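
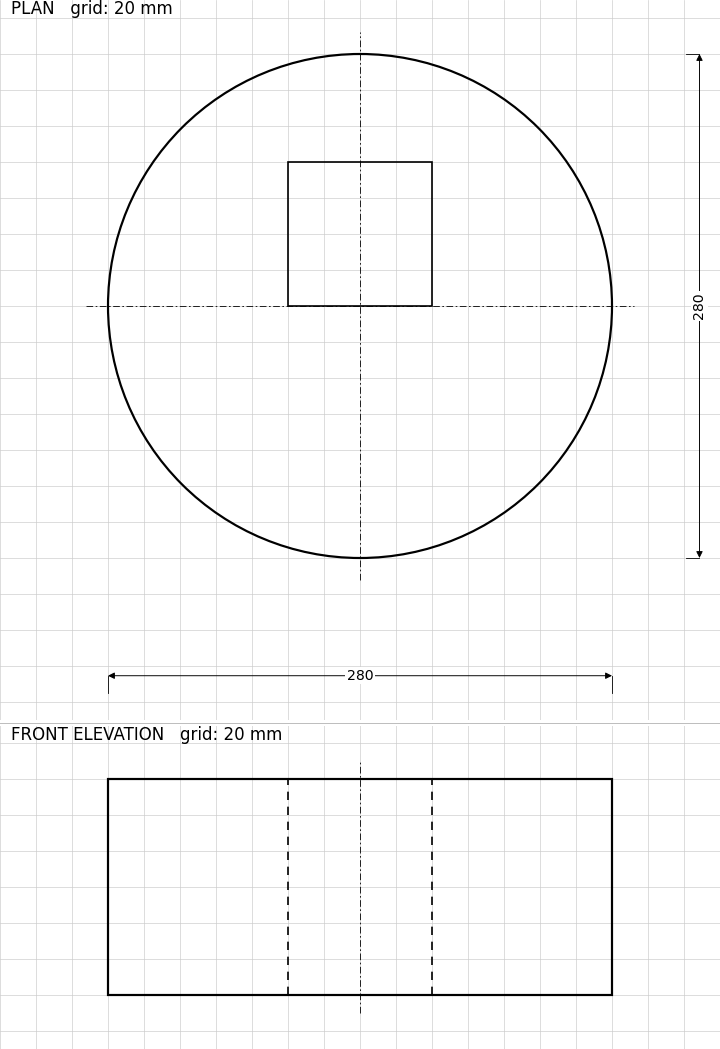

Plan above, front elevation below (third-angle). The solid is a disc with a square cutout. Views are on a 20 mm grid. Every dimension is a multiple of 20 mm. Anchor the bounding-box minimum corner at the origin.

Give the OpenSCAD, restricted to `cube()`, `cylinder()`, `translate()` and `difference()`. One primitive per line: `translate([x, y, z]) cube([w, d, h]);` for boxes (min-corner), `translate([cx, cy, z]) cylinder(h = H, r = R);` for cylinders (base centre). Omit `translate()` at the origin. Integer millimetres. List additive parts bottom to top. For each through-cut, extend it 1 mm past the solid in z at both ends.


difference() {
  translate([140, 140, 0]) cylinder(h = 120, r = 140);
  translate([100, 140, -1]) cube([80, 80, 122]);
}


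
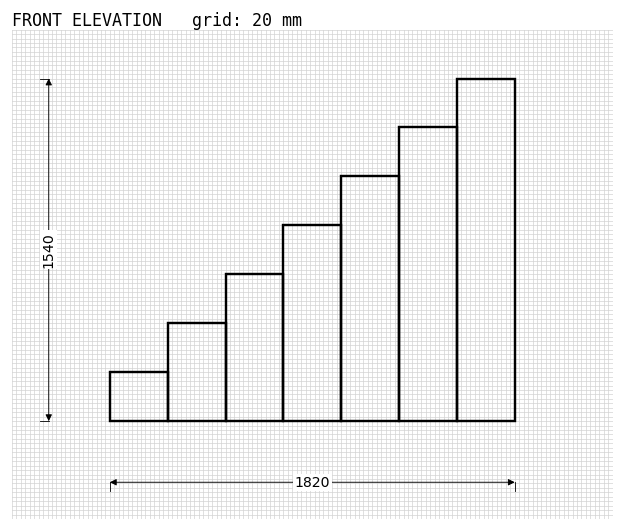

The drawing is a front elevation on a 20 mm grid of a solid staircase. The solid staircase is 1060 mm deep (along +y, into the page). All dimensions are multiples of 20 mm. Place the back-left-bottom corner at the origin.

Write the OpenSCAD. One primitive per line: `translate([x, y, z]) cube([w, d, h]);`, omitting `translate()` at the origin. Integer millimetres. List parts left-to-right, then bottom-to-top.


cube([260, 1060, 220]);
translate([260, 0, 0]) cube([260, 1060, 440]);
translate([520, 0, 0]) cube([260, 1060, 660]);
translate([780, 0, 0]) cube([260, 1060, 880]);
translate([1040, 0, 0]) cube([260, 1060, 1100]);
translate([1300, 0, 0]) cube([260, 1060, 1320]);
translate([1560, 0, 0]) cube([260, 1060, 1540]);


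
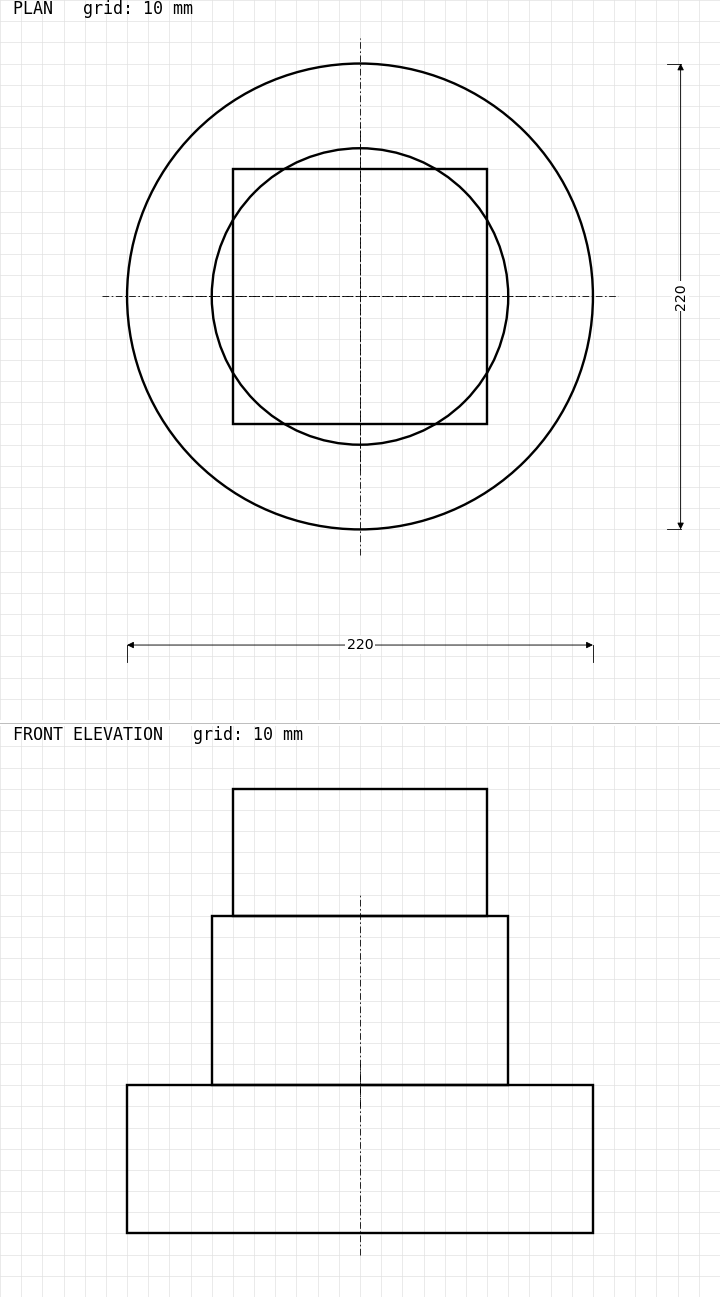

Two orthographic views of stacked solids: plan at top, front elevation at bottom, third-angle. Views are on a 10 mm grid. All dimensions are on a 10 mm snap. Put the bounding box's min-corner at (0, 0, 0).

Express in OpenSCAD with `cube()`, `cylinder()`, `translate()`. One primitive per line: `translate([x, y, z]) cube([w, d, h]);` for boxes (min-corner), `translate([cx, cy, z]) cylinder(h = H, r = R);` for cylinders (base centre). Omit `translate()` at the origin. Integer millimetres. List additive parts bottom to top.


translate([110, 110, 0]) cylinder(h = 70, r = 110);
translate([110, 110, 70]) cylinder(h = 80, r = 70);
translate([50, 50, 150]) cube([120, 120, 60]);


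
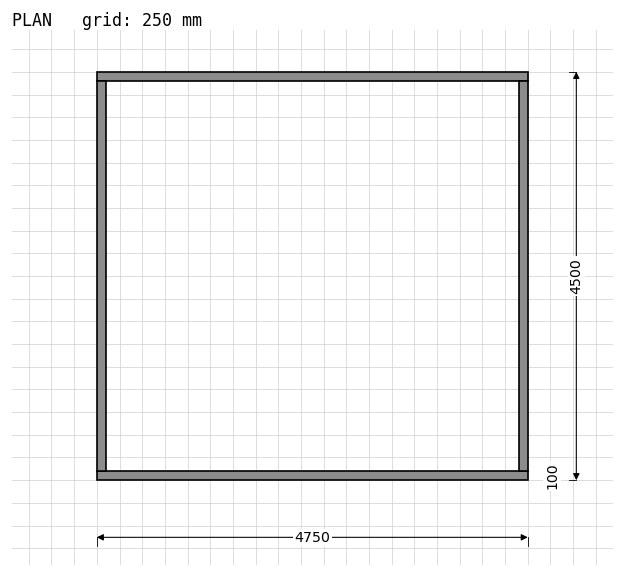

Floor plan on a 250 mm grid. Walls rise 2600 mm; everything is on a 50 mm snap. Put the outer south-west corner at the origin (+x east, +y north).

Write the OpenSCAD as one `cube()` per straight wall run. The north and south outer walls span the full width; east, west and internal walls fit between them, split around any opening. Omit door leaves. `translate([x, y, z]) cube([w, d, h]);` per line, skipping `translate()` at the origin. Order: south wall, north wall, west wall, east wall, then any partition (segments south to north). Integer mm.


cube([4750, 100, 2600]);
translate([0, 4400, 0]) cube([4750, 100, 2600]);
translate([0, 100, 0]) cube([100, 4300, 2600]);
translate([4650, 100, 0]) cube([100, 4300, 2600]);


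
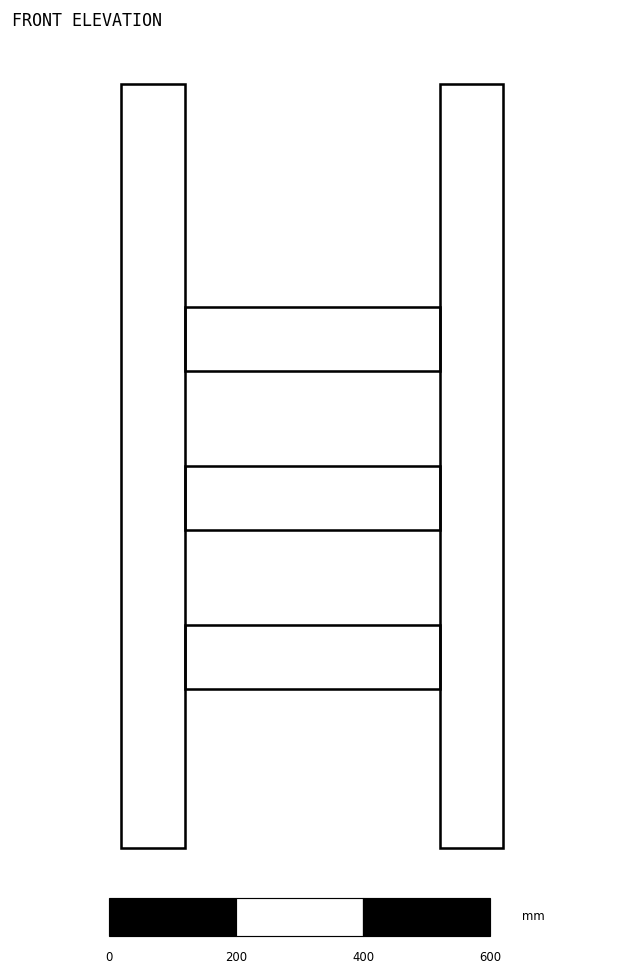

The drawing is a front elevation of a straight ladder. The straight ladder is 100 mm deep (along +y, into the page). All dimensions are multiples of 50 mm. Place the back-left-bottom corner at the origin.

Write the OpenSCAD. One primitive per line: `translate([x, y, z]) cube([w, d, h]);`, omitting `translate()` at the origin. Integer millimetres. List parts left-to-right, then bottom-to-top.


cube([100, 100, 1200]);
translate([100, 0, 250]) cube([400, 100, 100]);
translate([100, 0, 500]) cube([400, 100, 100]);
translate([100, 0, 750]) cube([400, 100, 100]);
translate([500, 0, 0]) cube([100, 100, 1200]);


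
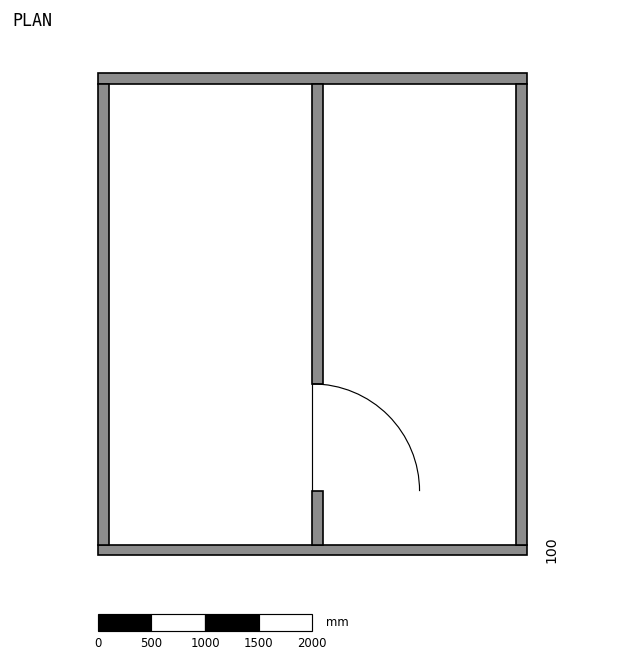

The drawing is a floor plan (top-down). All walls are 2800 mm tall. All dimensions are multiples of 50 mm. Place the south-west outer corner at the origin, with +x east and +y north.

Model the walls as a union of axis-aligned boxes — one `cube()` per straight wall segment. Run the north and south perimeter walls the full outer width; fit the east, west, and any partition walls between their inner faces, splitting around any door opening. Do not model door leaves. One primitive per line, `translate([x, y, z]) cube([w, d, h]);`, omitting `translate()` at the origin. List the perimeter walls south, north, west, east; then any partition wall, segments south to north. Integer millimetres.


cube([4000, 100, 2800]);
translate([0, 4400, 0]) cube([4000, 100, 2800]);
translate([0, 100, 0]) cube([100, 4300, 2800]);
translate([3900, 100, 0]) cube([100, 4300, 2800]);
translate([2000, 100, 0]) cube([100, 500, 2800]);
translate([2000, 1600, 0]) cube([100, 2800, 2800]);


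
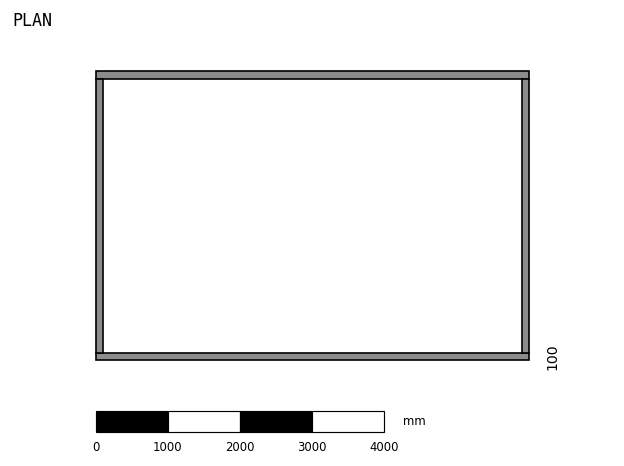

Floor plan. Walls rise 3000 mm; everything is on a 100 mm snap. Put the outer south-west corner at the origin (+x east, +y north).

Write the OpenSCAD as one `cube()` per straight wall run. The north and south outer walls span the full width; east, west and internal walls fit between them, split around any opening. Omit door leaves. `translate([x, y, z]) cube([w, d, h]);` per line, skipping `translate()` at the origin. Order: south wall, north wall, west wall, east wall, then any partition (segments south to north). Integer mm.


cube([6000, 100, 3000]);
translate([0, 3900, 0]) cube([6000, 100, 3000]);
translate([0, 100, 0]) cube([100, 3800, 3000]);
translate([5900, 100, 0]) cube([100, 3800, 3000]);


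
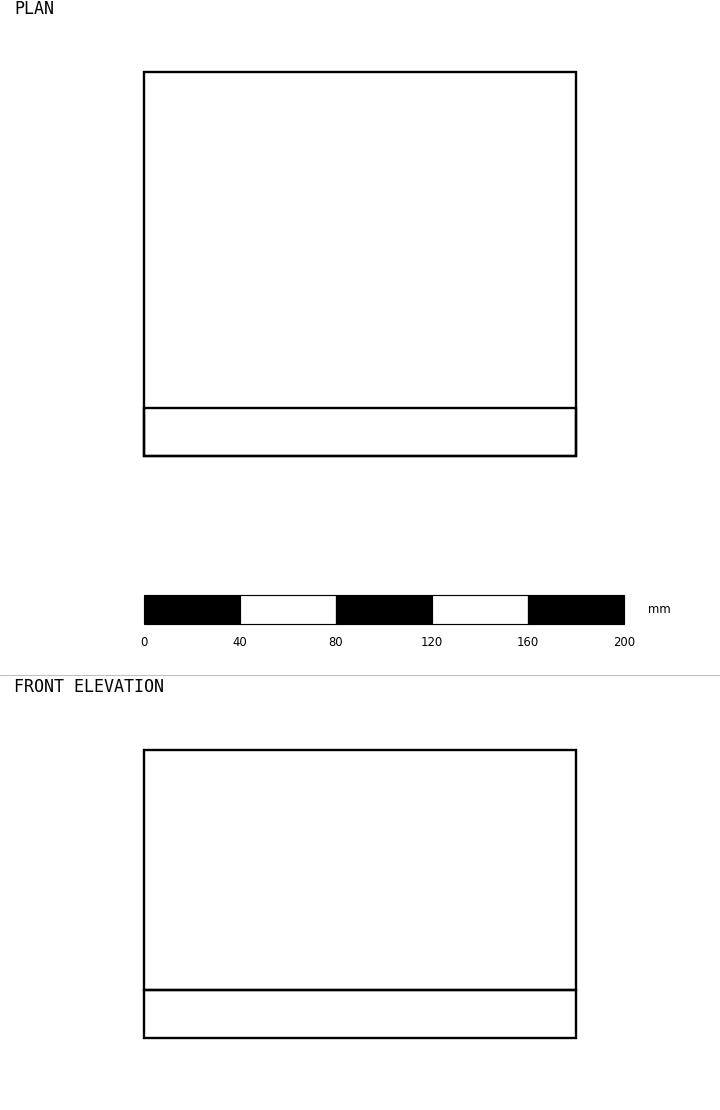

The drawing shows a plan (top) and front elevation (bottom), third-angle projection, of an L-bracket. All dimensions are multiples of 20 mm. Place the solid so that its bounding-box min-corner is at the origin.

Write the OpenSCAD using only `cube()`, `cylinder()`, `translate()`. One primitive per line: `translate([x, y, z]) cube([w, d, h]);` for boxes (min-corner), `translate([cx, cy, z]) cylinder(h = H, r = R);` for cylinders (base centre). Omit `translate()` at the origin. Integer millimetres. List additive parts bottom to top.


cube([180, 160, 20]);
translate([0, 0, 20]) cube([180, 20, 100]);


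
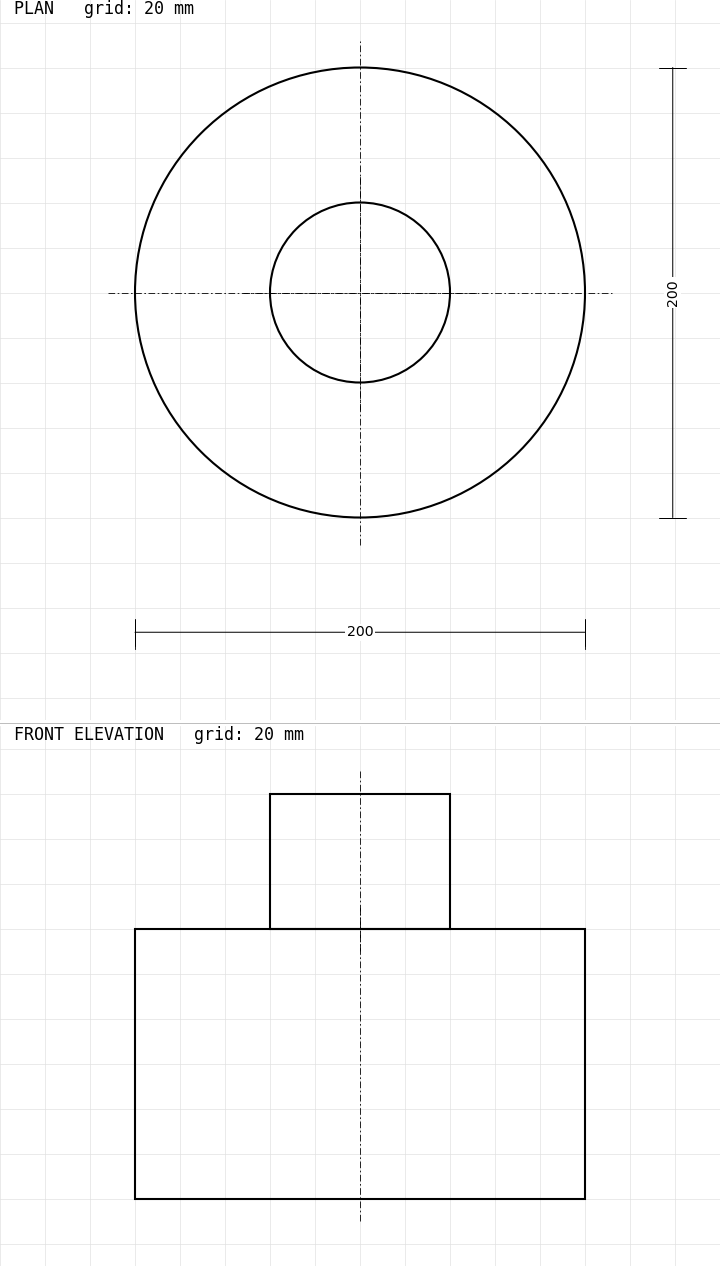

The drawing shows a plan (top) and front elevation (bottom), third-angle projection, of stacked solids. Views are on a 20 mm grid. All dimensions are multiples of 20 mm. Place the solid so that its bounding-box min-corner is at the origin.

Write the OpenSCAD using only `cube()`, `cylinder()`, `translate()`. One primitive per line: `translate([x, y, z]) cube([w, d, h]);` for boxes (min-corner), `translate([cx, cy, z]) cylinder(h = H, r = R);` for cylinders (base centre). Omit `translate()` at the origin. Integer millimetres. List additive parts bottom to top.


translate([100, 100, 0]) cylinder(h = 120, r = 100);
translate([100, 100, 120]) cylinder(h = 60, r = 40);


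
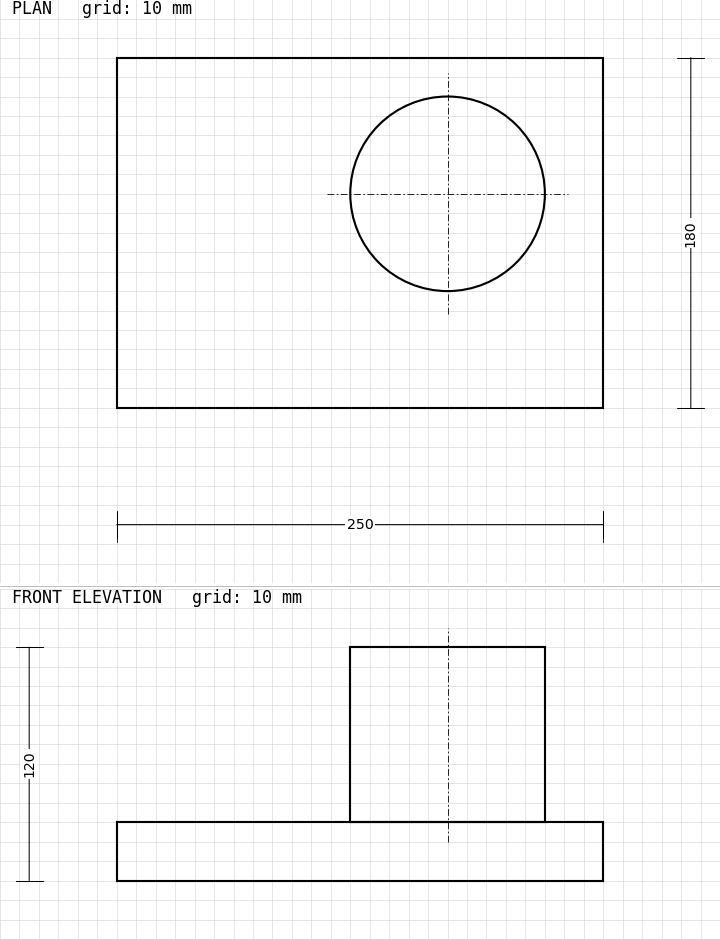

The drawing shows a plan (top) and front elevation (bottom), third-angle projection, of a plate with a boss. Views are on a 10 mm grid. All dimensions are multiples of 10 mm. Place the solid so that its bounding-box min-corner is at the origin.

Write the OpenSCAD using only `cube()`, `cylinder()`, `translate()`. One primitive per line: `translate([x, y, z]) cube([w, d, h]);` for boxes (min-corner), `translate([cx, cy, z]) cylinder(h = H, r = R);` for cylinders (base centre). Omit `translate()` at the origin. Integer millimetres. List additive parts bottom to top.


cube([250, 180, 30]);
translate([170, 110, 30]) cylinder(h = 90, r = 50);


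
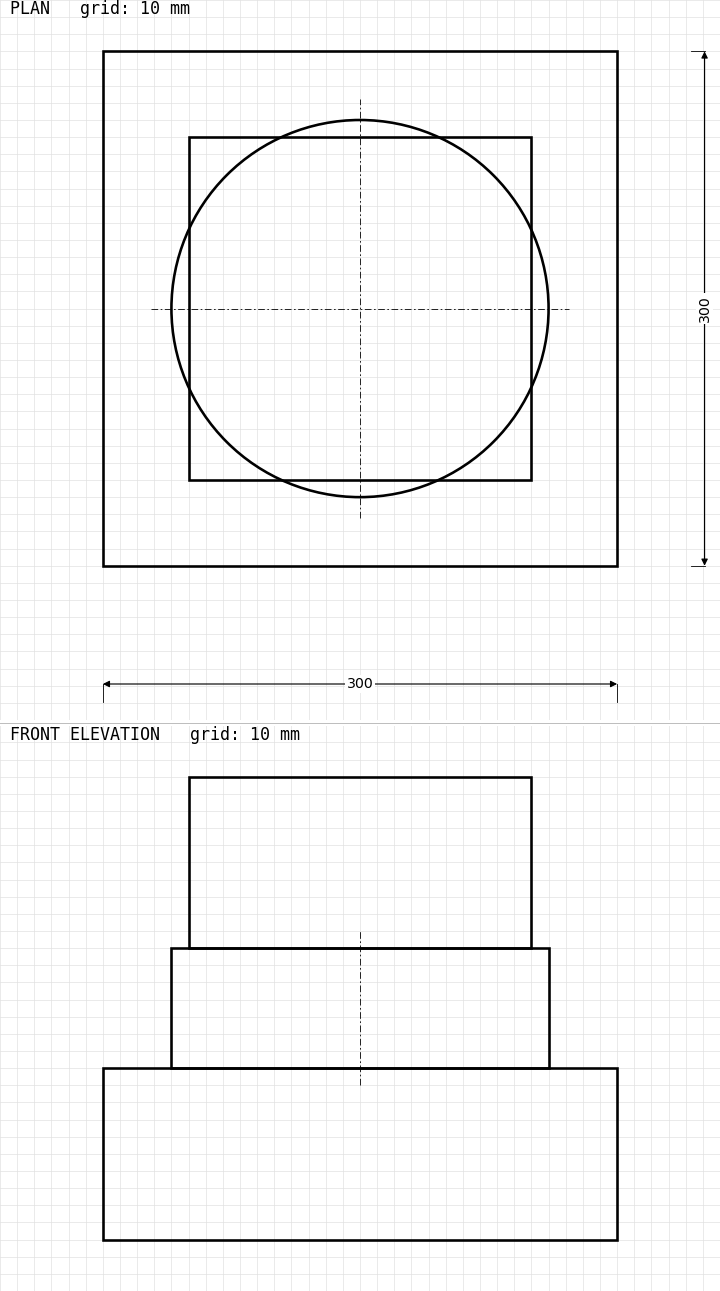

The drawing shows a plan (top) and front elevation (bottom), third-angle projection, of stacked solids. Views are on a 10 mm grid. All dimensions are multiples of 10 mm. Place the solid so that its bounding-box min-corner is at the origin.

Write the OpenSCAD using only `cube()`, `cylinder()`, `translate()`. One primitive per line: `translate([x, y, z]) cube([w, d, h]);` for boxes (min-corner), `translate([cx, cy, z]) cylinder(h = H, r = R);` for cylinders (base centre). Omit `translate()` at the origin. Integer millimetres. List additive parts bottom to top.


cube([300, 300, 100]);
translate([150, 150, 100]) cylinder(h = 70, r = 110);
translate([50, 50, 170]) cube([200, 200, 100]);


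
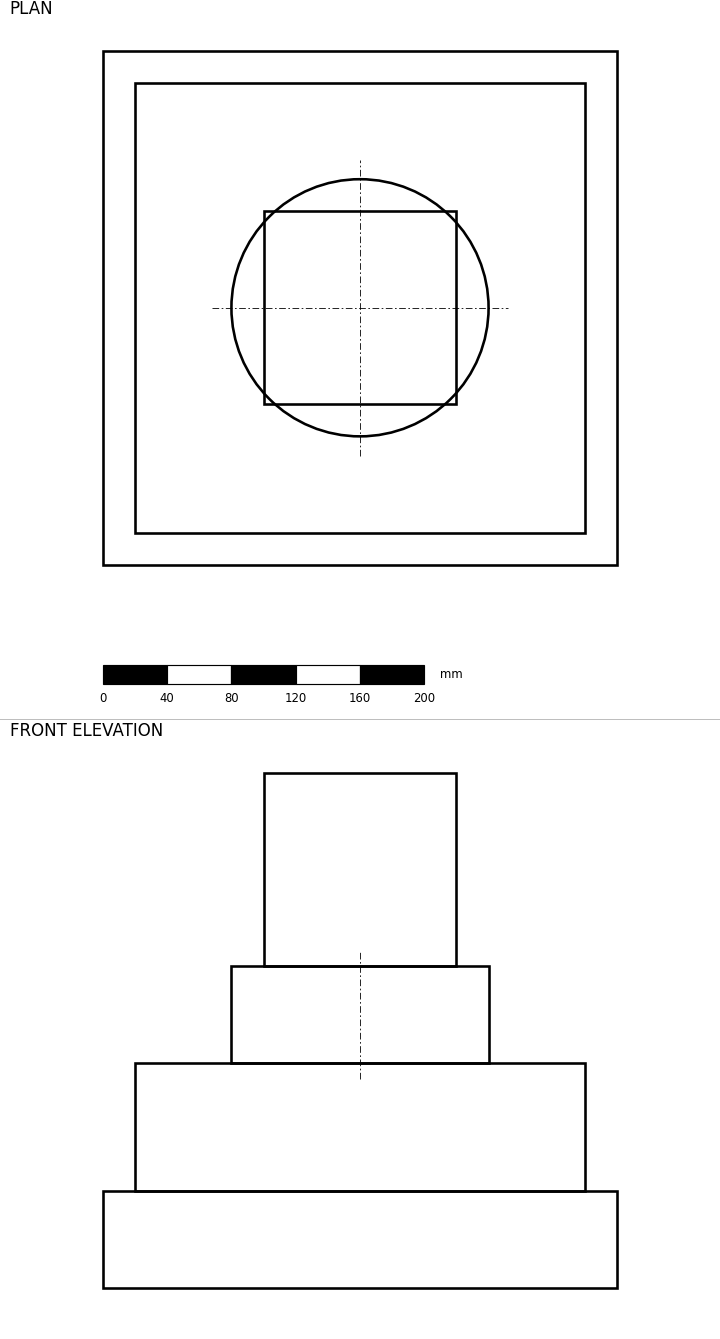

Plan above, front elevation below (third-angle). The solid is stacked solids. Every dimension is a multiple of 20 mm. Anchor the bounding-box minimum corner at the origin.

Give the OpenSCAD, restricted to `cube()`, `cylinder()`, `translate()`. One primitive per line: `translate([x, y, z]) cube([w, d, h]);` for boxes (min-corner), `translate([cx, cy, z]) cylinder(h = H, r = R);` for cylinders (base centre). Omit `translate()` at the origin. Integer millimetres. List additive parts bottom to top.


cube([320, 320, 60]);
translate([20, 20, 60]) cube([280, 280, 80]);
translate([160, 160, 140]) cylinder(h = 60, r = 80);
translate([100, 100, 200]) cube([120, 120, 120]);


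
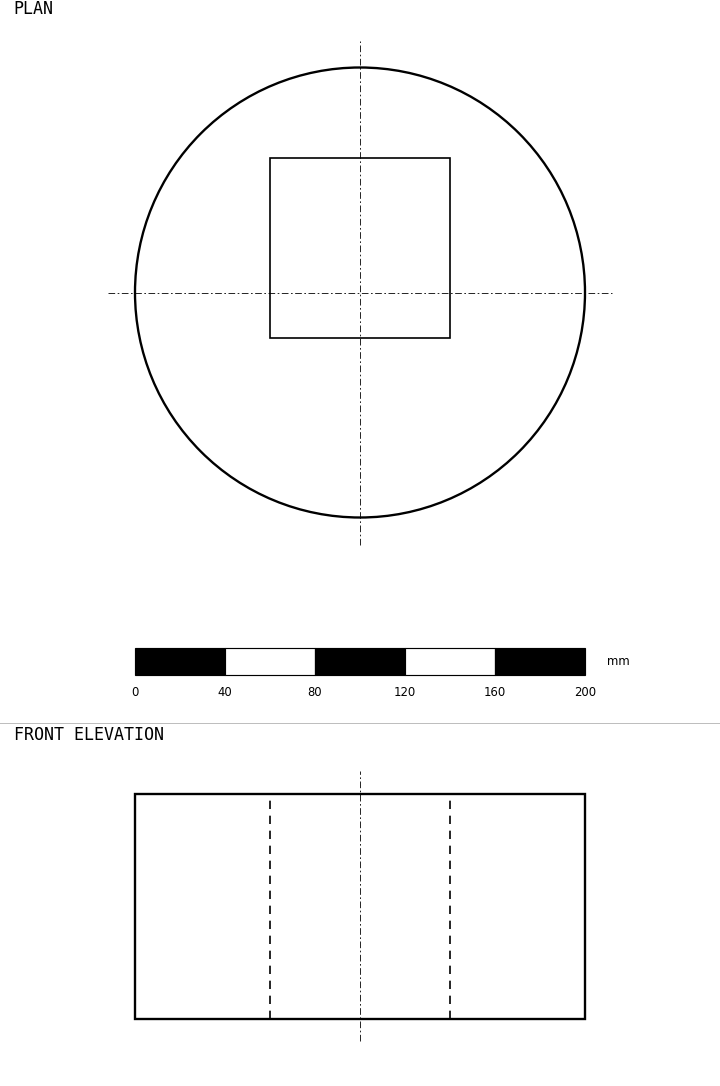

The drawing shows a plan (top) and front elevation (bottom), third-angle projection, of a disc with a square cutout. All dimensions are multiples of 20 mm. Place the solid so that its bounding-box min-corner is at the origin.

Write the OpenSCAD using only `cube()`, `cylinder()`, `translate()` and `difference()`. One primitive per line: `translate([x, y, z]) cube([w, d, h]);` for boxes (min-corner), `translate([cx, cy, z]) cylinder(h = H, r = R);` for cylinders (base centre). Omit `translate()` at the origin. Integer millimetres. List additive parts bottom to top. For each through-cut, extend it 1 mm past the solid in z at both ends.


difference() {
  translate([100, 100, 0]) cylinder(h = 100, r = 100);
  translate([60, 80, -1]) cube([80, 80, 102]);
}


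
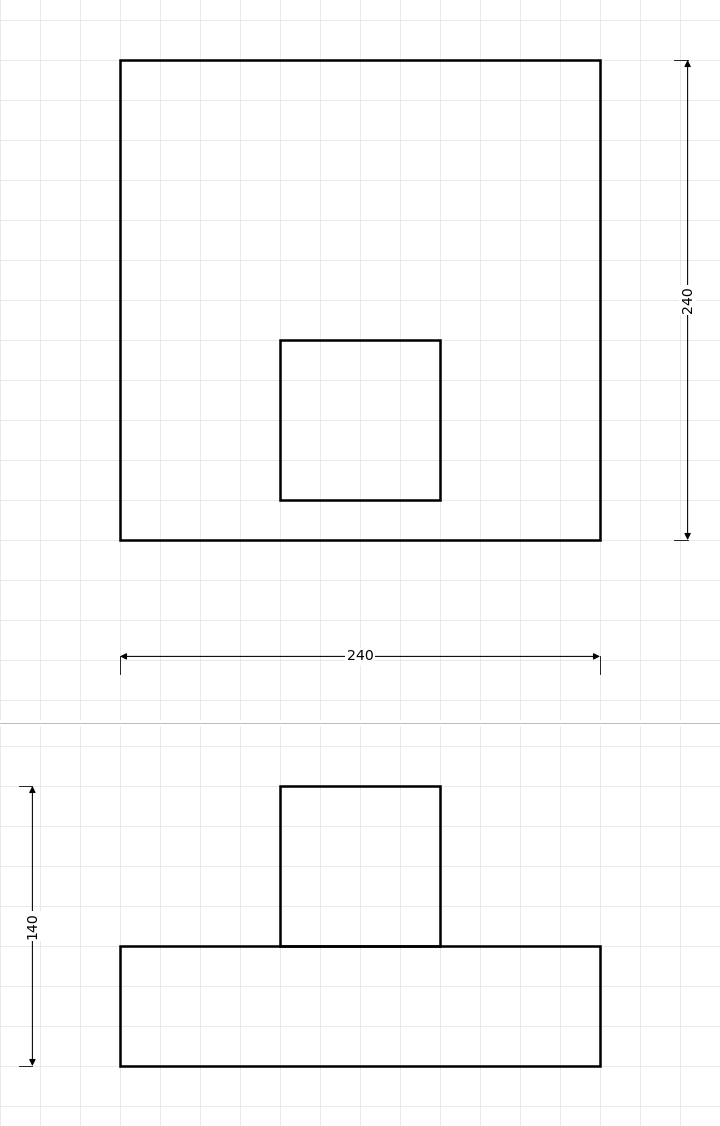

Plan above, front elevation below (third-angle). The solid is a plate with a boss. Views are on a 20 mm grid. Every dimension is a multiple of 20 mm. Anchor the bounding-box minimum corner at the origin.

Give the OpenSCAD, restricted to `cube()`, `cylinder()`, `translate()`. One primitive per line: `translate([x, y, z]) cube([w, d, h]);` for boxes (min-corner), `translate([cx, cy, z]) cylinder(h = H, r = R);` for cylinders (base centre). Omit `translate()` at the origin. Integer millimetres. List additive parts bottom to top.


cube([240, 240, 60]);
translate([80, 20, 60]) cube([80, 80, 80]);


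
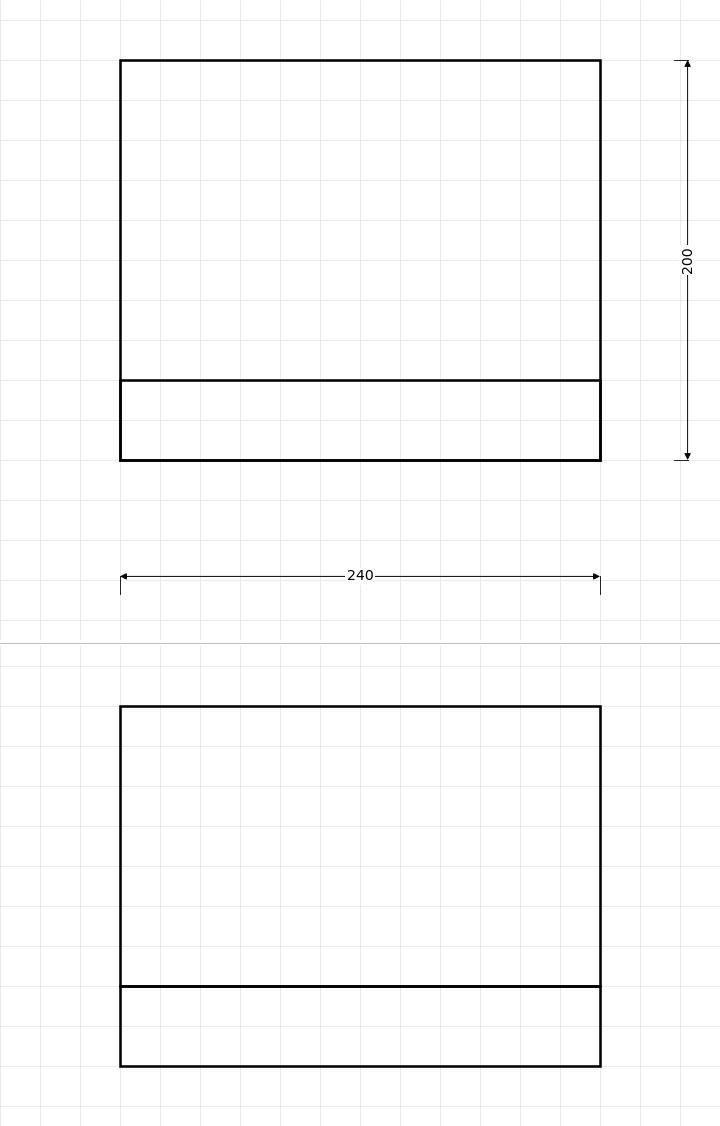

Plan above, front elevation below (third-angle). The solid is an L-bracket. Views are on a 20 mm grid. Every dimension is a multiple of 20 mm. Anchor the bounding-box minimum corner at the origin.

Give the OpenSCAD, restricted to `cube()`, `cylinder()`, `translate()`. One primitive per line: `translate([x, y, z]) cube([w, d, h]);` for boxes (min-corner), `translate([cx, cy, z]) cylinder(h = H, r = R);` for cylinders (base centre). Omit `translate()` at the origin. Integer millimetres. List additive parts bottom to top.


cube([240, 200, 40]);
translate([0, 0, 40]) cube([240, 40, 140]);


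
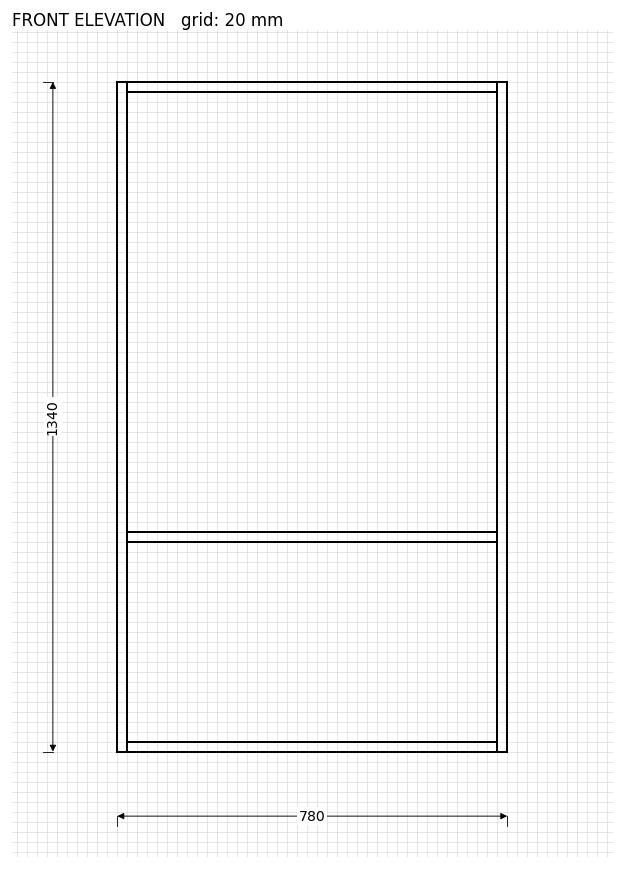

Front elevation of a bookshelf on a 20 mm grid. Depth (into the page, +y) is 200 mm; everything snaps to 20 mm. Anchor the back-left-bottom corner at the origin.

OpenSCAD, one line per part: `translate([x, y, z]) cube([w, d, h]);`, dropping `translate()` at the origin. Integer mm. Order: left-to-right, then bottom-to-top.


cube([20, 200, 1340]);
translate([20, 0, 0]) cube([740, 200, 20]);
translate([20, 0, 420]) cube([740, 200, 20]);
translate([20, 0, 1320]) cube([740, 200, 20]);
translate([760, 0, 0]) cube([20, 200, 1340]);


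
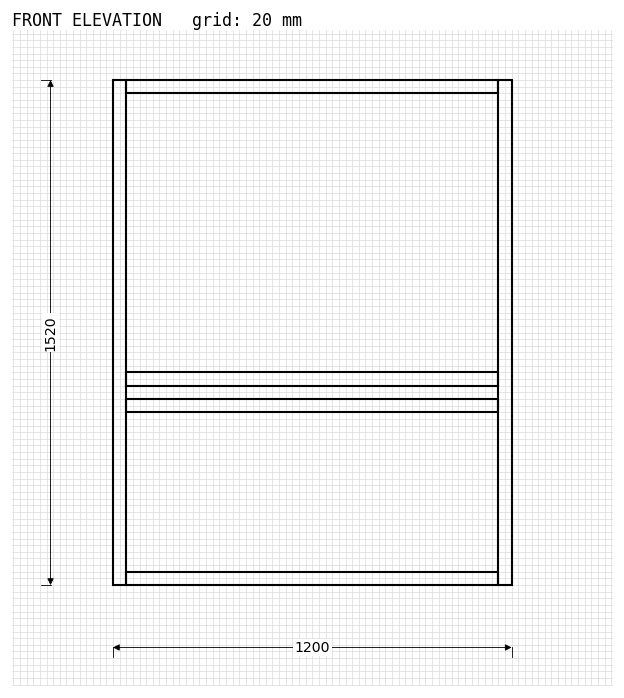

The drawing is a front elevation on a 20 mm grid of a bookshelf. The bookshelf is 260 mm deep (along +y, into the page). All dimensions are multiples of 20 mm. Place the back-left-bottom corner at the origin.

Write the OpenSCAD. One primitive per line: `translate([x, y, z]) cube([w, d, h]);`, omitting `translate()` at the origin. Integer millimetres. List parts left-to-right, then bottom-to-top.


cube([40, 260, 1520]);
translate([40, 0, 0]) cube([1120, 260, 40]);
translate([40, 0, 520]) cube([1120, 260, 40]);
translate([40, 0, 600]) cube([1120, 260, 40]);
translate([40, 0, 1480]) cube([1120, 260, 40]);
translate([1160, 0, 0]) cube([40, 260, 1520]);


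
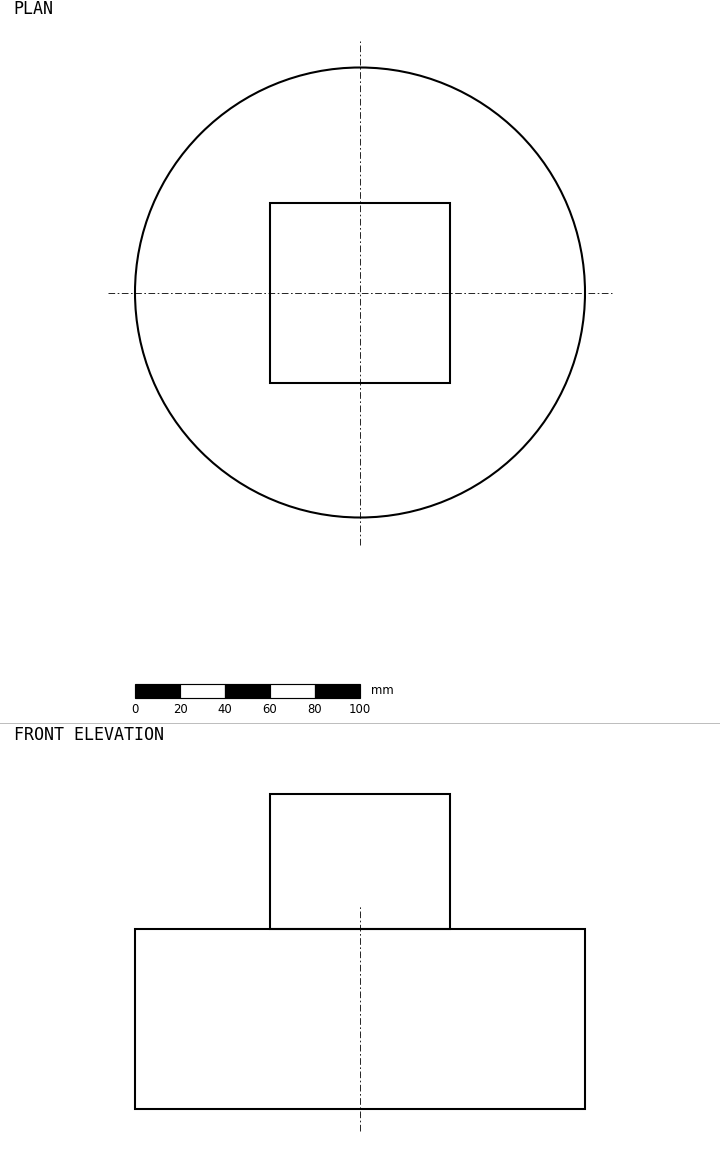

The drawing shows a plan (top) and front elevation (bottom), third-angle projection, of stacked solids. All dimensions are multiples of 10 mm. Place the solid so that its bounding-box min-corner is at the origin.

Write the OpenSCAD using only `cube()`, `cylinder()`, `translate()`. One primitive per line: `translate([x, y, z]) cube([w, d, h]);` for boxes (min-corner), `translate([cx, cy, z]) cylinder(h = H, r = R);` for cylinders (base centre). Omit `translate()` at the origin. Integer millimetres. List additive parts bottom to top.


translate([100, 100, 0]) cylinder(h = 80, r = 100);
translate([60, 60, 80]) cube([80, 80, 60]);


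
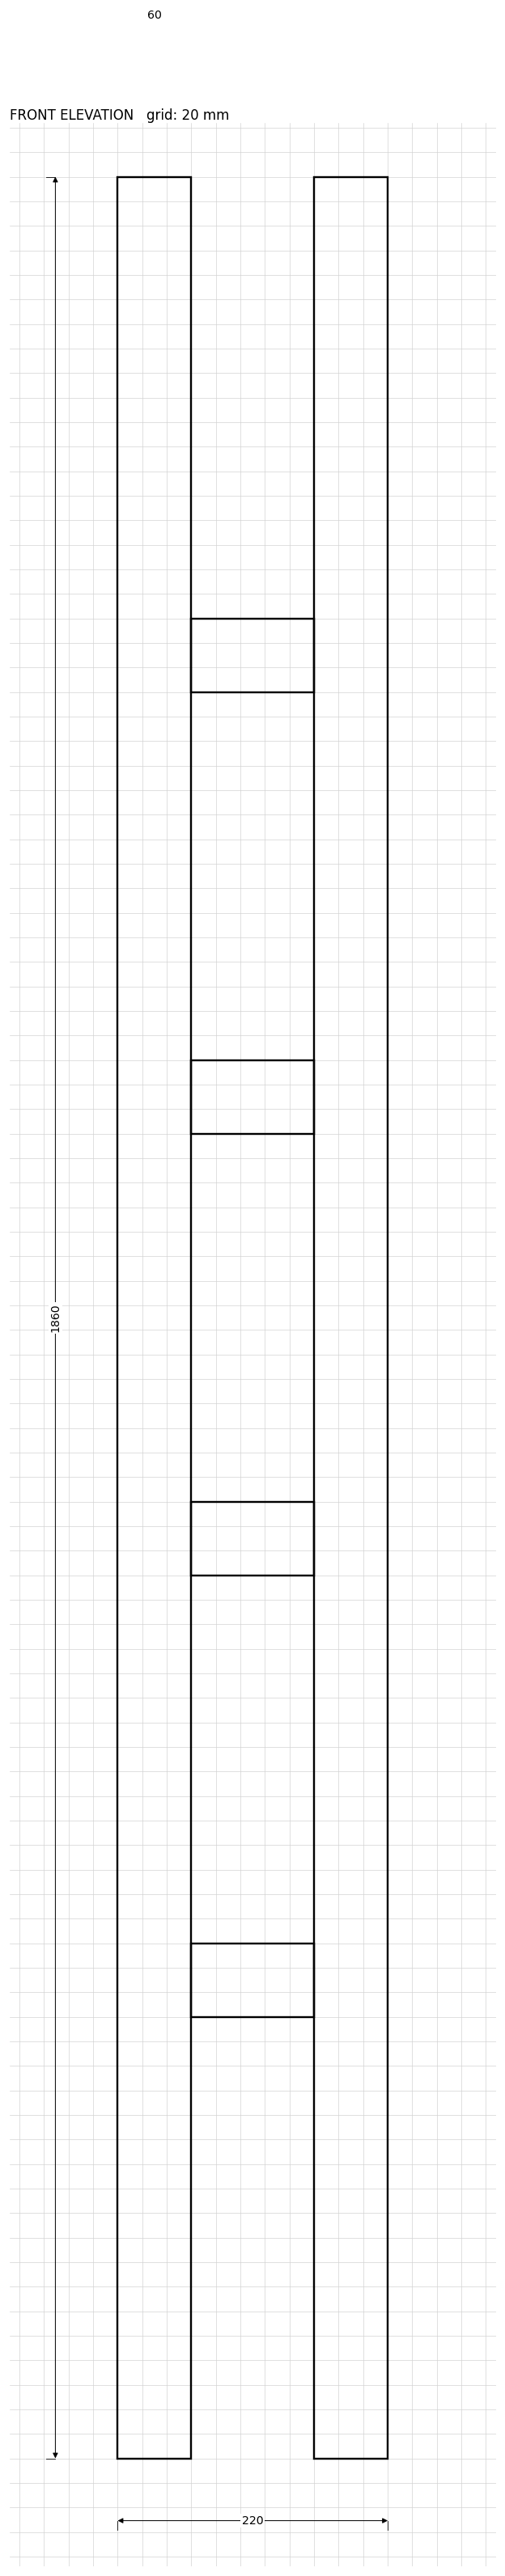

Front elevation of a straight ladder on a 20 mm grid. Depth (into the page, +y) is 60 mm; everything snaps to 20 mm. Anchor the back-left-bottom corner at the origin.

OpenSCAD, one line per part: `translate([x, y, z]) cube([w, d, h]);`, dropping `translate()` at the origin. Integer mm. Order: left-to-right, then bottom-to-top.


cube([60, 60, 1860]);
translate([60, 0, 360]) cube([100, 60, 60]);
translate([60, 0, 720]) cube([100, 60, 60]);
translate([60, 0, 1080]) cube([100, 60, 60]);
translate([60, 0, 1440]) cube([100, 60, 60]);
translate([160, 0, 0]) cube([60, 60, 1860]);


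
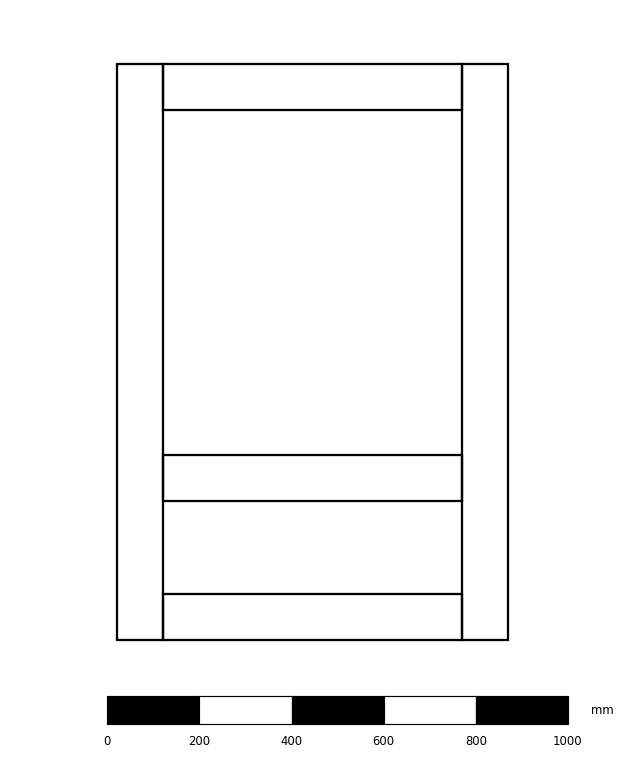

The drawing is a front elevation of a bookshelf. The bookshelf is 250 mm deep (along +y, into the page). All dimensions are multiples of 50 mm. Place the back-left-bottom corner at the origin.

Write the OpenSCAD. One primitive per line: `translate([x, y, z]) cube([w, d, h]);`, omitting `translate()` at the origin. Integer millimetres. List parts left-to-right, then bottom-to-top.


cube([100, 250, 1250]);
translate([100, 0, 0]) cube([650, 250, 100]);
translate([100, 0, 300]) cube([650, 250, 100]);
translate([100, 0, 1150]) cube([650, 250, 100]);
translate([750, 0, 0]) cube([100, 250, 1250]);


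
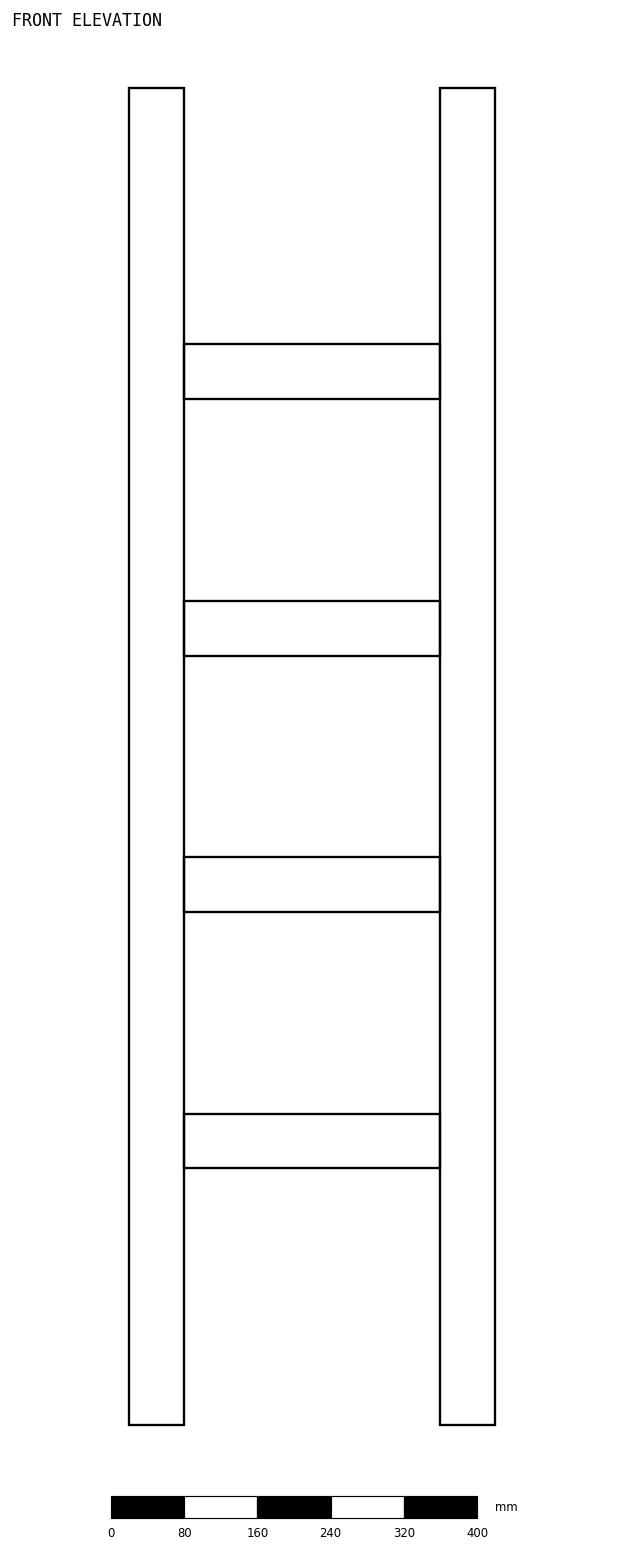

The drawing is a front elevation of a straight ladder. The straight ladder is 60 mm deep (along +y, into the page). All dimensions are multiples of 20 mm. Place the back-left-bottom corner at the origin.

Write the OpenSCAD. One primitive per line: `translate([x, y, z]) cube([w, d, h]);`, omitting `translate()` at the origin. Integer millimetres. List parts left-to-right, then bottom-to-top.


cube([60, 60, 1460]);
translate([60, 0, 280]) cube([280, 60, 60]);
translate([60, 0, 560]) cube([280, 60, 60]);
translate([60, 0, 840]) cube([280, 60, 60]);
translate([60, 0, 1120]) cube([280, 60, 60]);
translate([340, 0, 0]) cube([60, 60, 1460]);


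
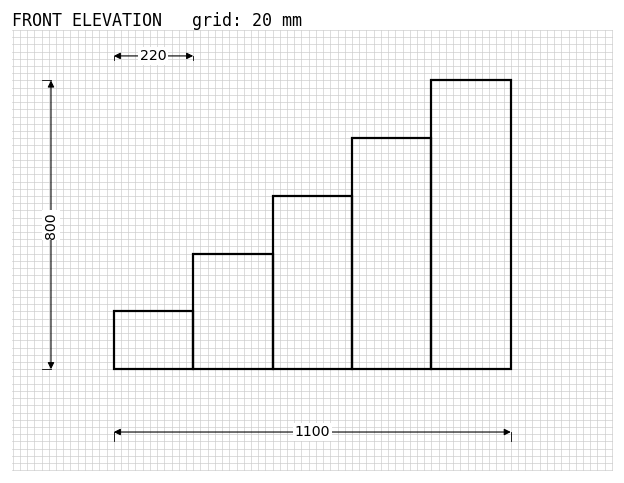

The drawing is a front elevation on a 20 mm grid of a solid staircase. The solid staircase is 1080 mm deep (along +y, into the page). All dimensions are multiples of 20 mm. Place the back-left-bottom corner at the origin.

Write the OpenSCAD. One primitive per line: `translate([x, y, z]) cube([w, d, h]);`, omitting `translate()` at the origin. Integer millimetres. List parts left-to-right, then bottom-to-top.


cube([220, 1080, 160]);
translate([220, 0, 0]) cube([220, 1080, 320]);
translate([440, 0, 0]) cube([220, 1080, 480]);
translate([660, 0, 0]) cube([220, 1080, 640]);
translate([880, 0, 0]) cube([220, 1080, 800]);


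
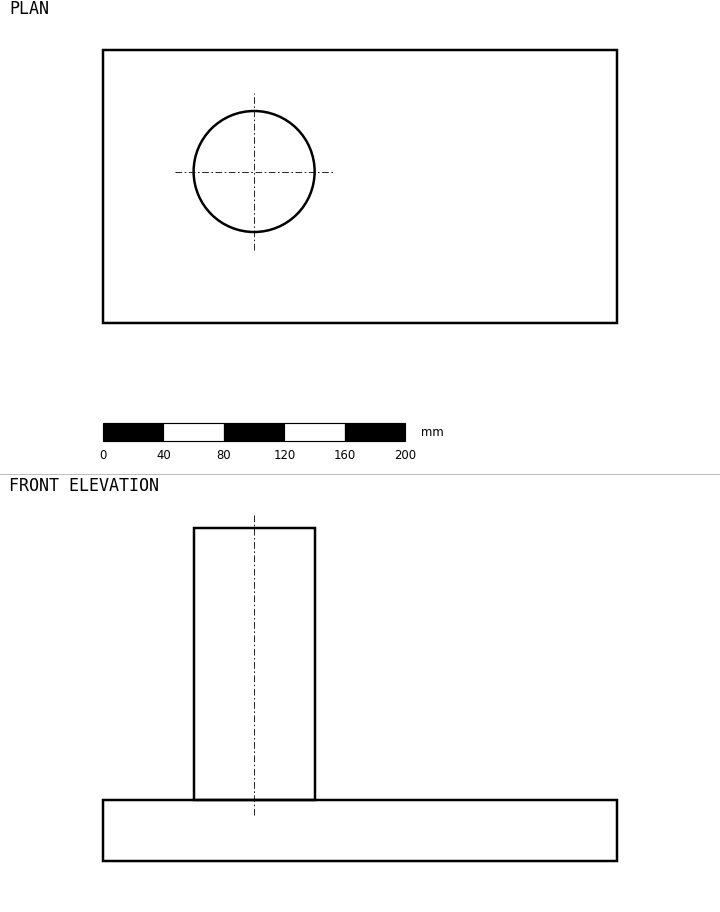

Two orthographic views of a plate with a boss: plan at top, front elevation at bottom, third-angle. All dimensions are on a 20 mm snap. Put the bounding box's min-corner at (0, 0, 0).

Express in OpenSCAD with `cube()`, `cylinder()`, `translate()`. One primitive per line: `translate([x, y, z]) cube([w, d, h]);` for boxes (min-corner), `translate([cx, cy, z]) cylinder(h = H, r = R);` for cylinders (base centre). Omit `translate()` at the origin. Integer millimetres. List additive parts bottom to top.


cube([340, 180, 40]);
translate([100, 100, 40]) cylinder(h = 180, r = 40);


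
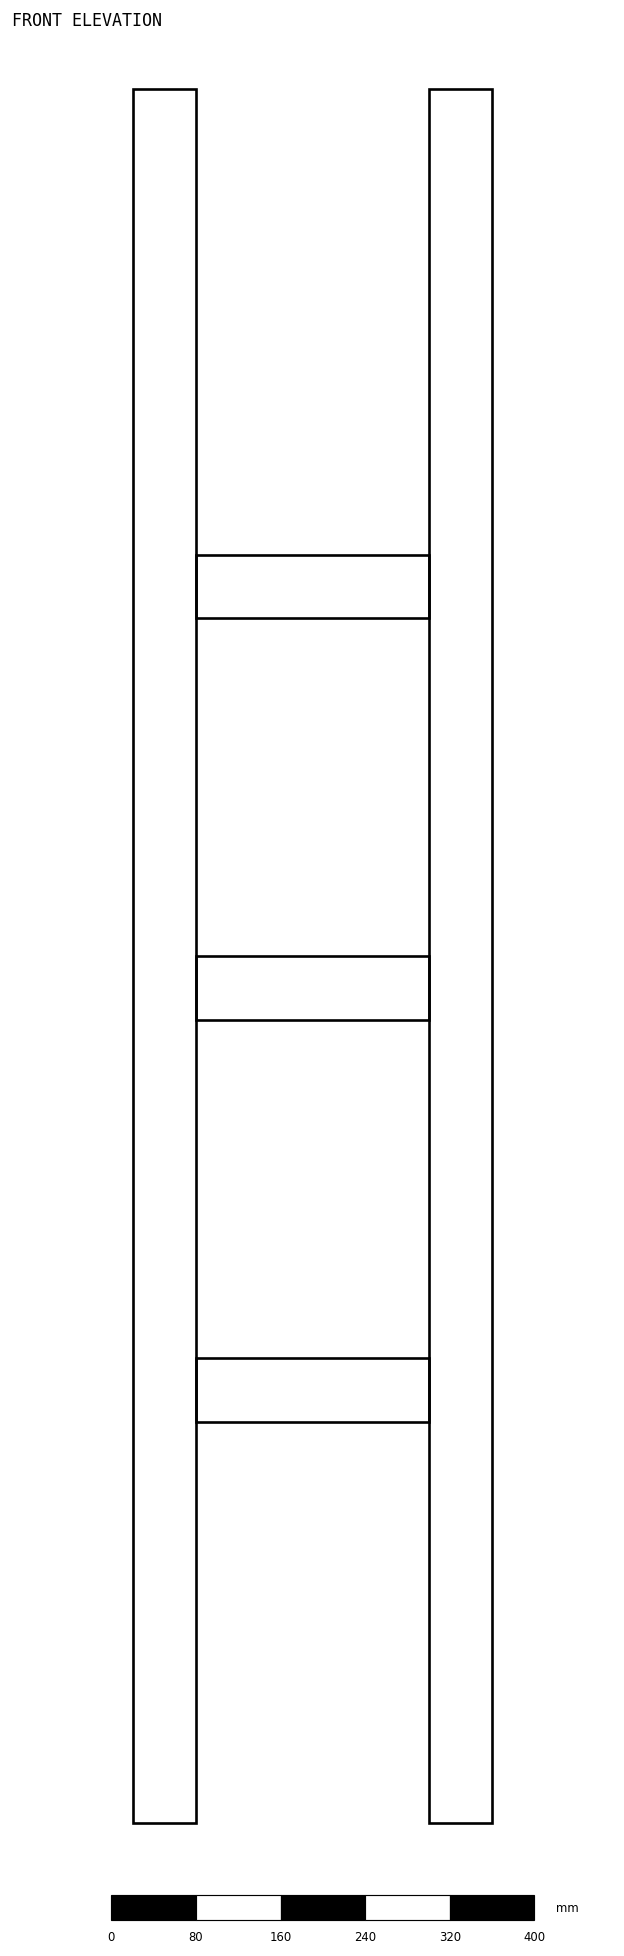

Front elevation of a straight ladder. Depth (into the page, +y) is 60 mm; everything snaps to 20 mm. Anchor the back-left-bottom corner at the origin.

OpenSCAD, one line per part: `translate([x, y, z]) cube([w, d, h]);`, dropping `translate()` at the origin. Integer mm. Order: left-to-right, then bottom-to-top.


cube([60, 60, 1640]);
translate([60, 0, 380]) cube([220, 60, 60]);
translate([60, 0, 760]) cube([220, 60, 60]);
translate([60, 0, 1140]) cube([220, 60, 60]);
translate([280, 0, 0]) cube([60, 60, 1640]);


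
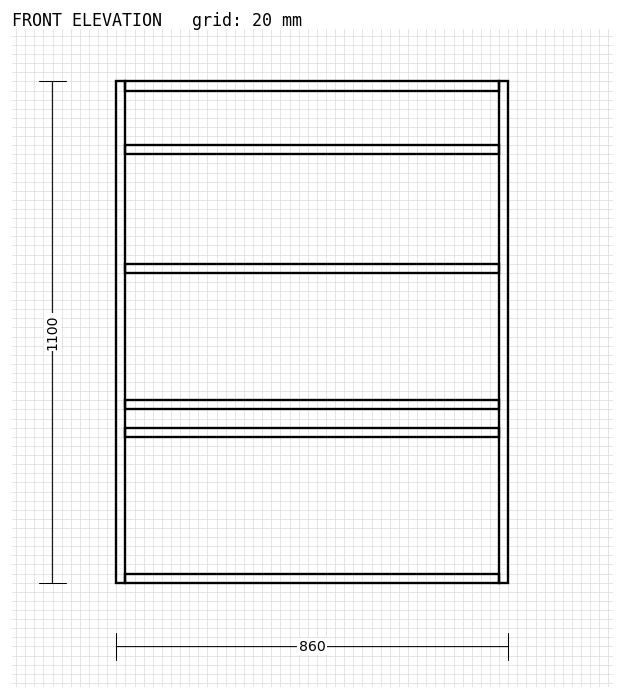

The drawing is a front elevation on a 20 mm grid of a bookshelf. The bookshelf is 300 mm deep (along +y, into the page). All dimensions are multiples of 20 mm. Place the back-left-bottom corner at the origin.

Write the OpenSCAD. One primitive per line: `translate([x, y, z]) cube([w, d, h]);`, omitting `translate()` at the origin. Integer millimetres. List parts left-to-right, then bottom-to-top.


cube([20, 300, 1100]);
translate([20, 0, 0]) cube([820, 300, 20]);
translate([20, 0, 320]) cube([820, 300, 20]);
translate([20, 0, 380]) cube([820, 300, 20]);
translate([20, 0, 680]) cube([820, 300, 20]);
translate([20, 0, 940]) cube([820, 300, 20]);
translate([20, 0, 1080]) cube([820, 300, 20]);
translate([840, 0, 0]) cube([20, 300, 1100]);


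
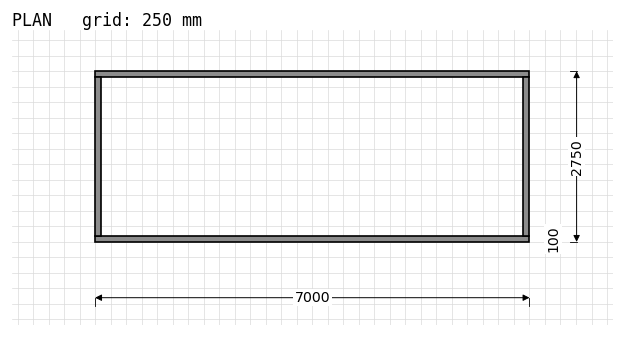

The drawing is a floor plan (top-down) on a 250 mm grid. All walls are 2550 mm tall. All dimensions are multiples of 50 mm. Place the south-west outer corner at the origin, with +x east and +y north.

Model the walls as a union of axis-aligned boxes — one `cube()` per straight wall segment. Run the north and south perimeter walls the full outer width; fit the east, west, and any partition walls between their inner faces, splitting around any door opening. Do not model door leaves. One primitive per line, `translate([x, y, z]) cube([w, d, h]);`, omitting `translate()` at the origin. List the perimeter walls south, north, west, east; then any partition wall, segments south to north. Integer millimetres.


cube([7000, 100, 2550]);
translate([0, 2650, 0]) cube([7000, 100, 2550]);
translate([0, 100, 0]) cube([100, 2550, 2550]);
translate([6900, 100, 0]) cube([100, 2550, 2550]);


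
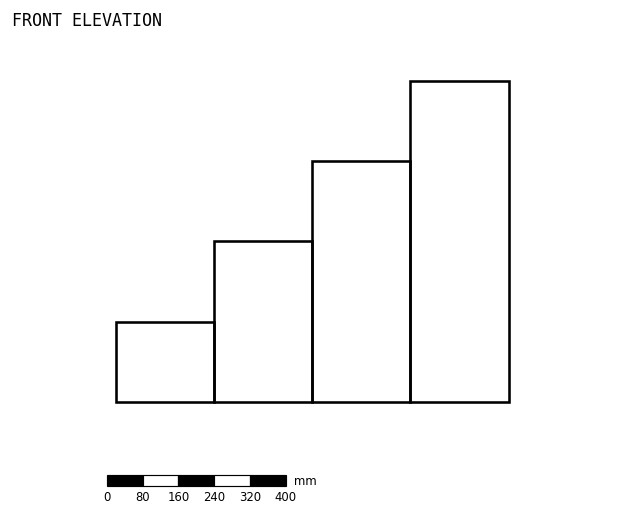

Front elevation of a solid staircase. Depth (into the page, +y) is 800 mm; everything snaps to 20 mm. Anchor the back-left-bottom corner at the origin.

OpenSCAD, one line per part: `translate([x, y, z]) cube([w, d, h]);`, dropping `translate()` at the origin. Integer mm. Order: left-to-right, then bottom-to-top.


cube([220, 800, 180]);
translate([220, 0, 0]) cube([220, 800, 360]);
translate([440, 0, 0]) cube([220, 800, 540]);
translate([660, 0, 0]) cube([220, 800, 720]);


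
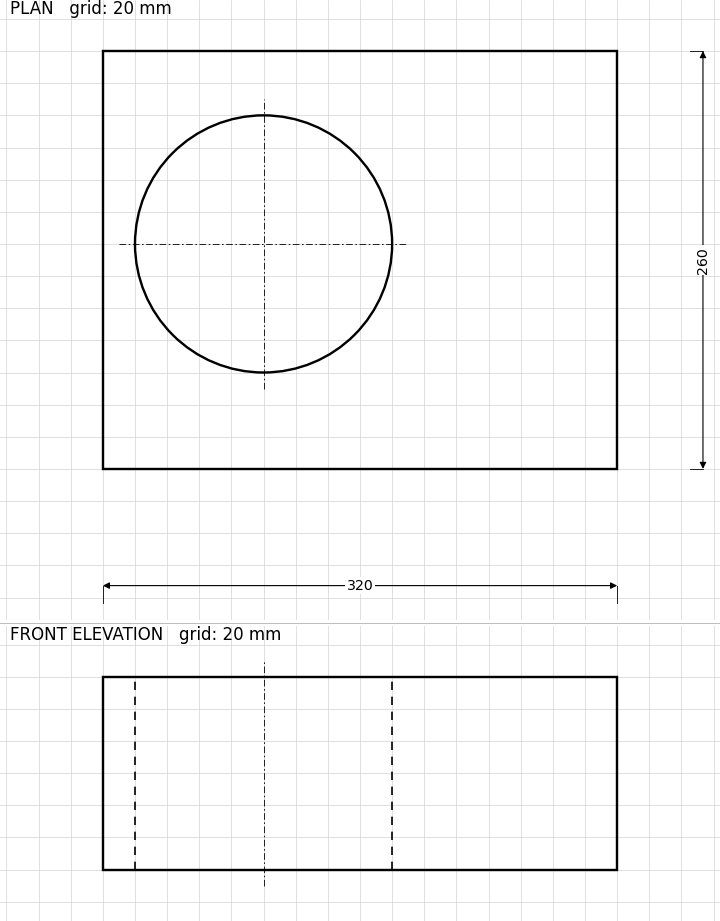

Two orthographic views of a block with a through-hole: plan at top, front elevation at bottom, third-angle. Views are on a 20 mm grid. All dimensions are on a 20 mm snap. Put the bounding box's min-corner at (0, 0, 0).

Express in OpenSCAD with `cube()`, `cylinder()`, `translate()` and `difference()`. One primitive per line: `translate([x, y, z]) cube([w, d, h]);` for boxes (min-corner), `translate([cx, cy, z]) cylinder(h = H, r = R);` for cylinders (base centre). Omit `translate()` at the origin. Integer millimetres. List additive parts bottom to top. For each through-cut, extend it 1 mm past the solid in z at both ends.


difference() {
  cube([320, 260, 120]);
  translate([100, 140, -1]) cylinder(h = 122, r = 80);
}


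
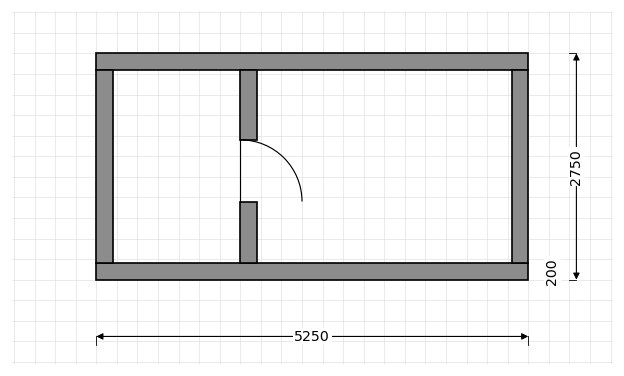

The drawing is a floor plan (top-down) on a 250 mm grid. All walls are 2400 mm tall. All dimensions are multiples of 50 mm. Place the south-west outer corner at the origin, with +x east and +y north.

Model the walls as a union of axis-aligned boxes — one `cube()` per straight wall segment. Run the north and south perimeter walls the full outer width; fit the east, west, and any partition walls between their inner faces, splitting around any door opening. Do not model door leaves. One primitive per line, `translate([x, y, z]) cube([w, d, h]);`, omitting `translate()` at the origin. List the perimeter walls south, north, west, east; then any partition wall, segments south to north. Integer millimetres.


cube([5250, 200, 2400]);
translate([0, 2550, 0]) cube([5250, 200, 2400]);
translate([0, 200, 0]) cube([200, 2350, 2400]);
translate([5050, 200, 0]) cube([200, 2350, 2400]);
translate([1750, 200, 0]) cube([200, 750, 2400]);
translate([1750, 1700, 0]) cube([200, 850, 2400]);


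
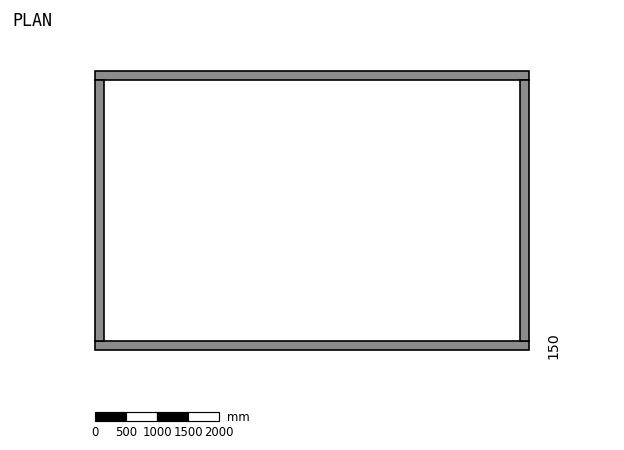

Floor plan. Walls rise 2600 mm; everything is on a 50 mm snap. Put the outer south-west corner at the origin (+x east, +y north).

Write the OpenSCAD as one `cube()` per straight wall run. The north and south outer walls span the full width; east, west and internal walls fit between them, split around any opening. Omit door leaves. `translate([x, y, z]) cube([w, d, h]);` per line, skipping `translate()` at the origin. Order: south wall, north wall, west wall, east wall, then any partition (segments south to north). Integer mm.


cube([7000, 150, 2600]);
translate([0, 4350, 0]) cube([7000, 150, 2600]);
translate([0, 150, 0]) cube([150, 4200, 2600]);
translate([6850, 150, 0]) cube([150, 4200, 2600]);


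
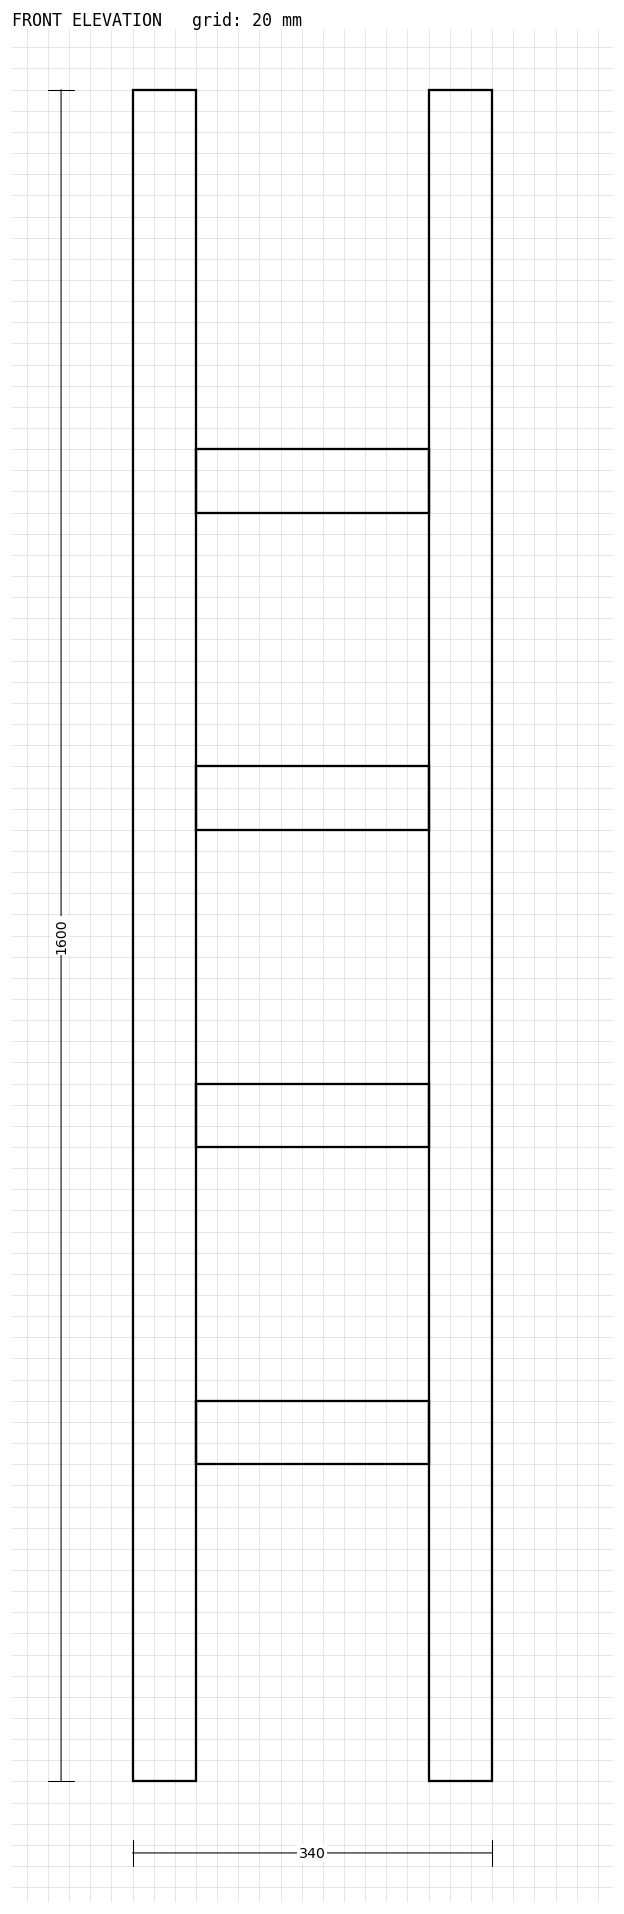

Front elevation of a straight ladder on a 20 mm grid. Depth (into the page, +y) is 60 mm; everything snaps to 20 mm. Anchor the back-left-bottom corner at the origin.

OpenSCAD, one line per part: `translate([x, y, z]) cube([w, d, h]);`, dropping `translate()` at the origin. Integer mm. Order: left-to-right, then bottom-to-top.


cube([60, 60, 1600]);
translate([60, 0, 300]) cube([220, 60, 60]);
translate([60, 0, 600]) cube([220, 60, 60]);
translate([60, 0, 900]) cube([220, 60, 60]);
translate([60, 0, 1200]) cube([220, 60, 60]);
translate([280, 0, 0]) cube([60, 60, 1600]);


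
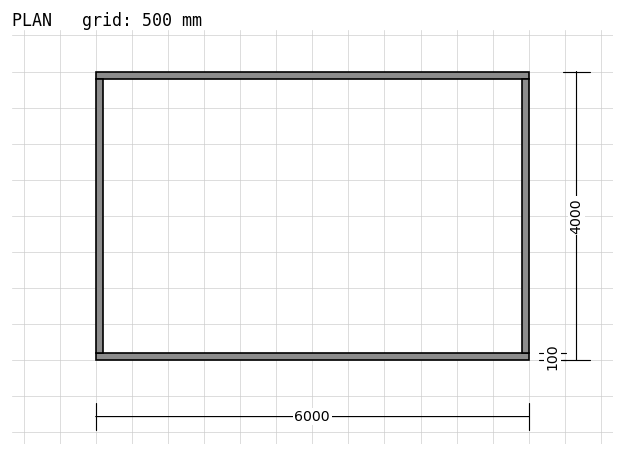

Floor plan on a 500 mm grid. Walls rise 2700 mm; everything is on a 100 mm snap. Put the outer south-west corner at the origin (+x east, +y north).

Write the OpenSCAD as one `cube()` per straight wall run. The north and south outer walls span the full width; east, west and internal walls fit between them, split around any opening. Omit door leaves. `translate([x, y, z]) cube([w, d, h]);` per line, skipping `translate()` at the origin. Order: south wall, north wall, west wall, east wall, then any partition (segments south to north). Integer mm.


cube([6000, 100, 2700]);
translate([0, 3900, 0]) cube([6000, 100, 2700]);
translate([0, 100, 0]) cube([100, 3800, 2700]);
translate([5900, 100, 0]) cube([100, 3800, 2700]);


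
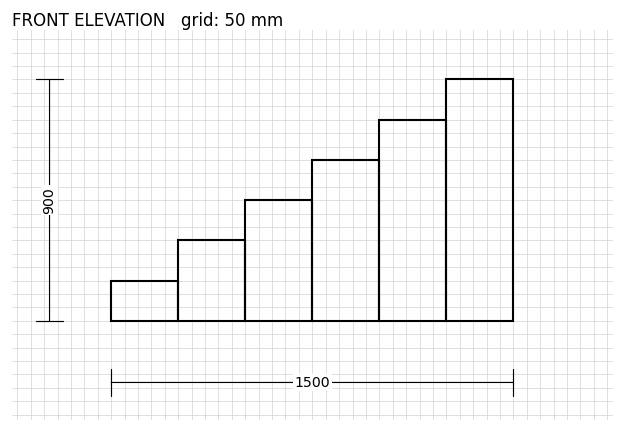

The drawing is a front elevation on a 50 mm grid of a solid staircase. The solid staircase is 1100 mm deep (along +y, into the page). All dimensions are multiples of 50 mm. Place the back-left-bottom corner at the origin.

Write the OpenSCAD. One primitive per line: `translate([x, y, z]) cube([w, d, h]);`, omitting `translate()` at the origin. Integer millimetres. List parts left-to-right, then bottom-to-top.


cube([250, 1100, 150]);
translate([250, 0, 0]) cube([250, 1100, 300]);
translate([500, 0, 0]) cube([250, 1100, 450]);
translate([750, 0, 0]) cube([250, 1100, 600]);
translate([1000, 0, 0]) cube([250, 1100, 750]);
translate([1250, 0, 0]) cube([250, 1100, 900]);


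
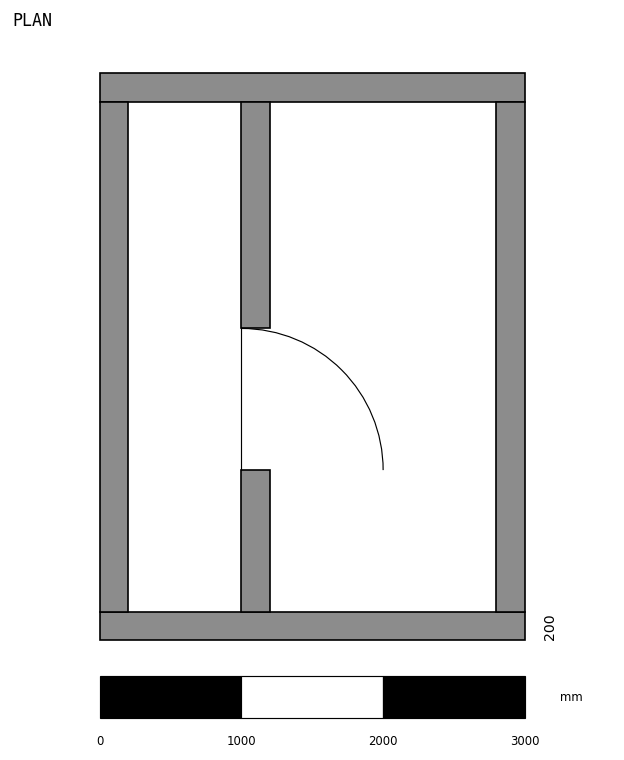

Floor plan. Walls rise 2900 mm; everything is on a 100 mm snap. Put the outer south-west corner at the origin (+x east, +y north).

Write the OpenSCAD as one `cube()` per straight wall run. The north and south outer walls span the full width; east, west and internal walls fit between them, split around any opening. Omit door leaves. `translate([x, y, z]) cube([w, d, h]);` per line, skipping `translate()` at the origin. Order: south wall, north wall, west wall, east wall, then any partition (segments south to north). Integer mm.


cube([3000, 200, 2900]);
translate([0, 3800, 0]) cube([3000, 200, 2900]);
translate([0, 200, 0]) cube([200, 3600, 2900]);
translate([2800, 200, 0]) cube([200, 3600, 2900]);
translate([1000, 200, 0]) cube([200, 1000, 2900]);
translate([1000, 2200, 0]) cube([200, 1600, 2900]);


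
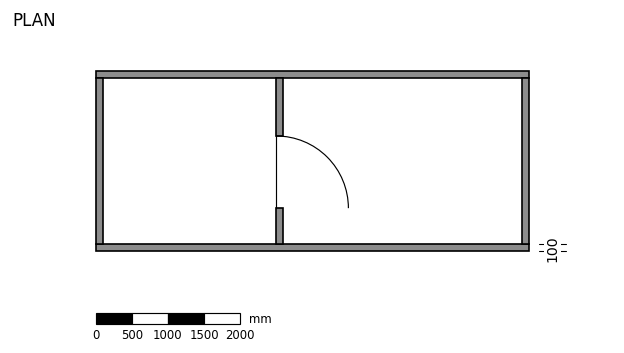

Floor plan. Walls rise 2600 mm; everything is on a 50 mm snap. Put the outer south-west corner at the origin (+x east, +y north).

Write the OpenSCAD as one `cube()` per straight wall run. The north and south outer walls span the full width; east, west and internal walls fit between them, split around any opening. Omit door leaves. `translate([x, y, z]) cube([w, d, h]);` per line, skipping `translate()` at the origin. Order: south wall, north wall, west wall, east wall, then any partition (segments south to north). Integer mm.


cube([6000, 100, 2600]);
translate([0, 2400, 0]) cube([6000, 100, 2600]);
translate([0, 100, 0]) cube([100, 2300, 2600]);
translate([5900, 100, 0]) cube([100, 2300, 2600]);
translate([2500, 100, 0]) cube([100, 500, 2600]);
translate([2500, 1600, 0]) cube([100, 800, 2600]);


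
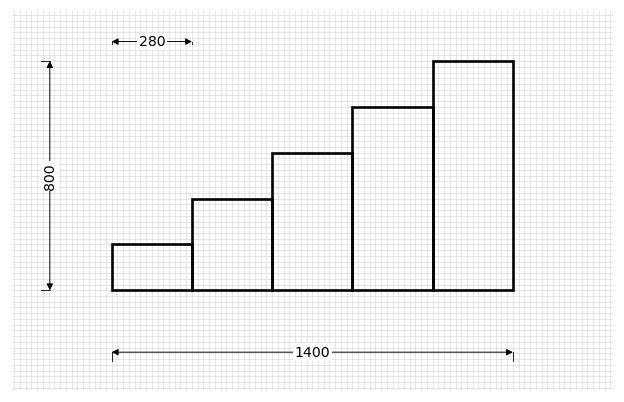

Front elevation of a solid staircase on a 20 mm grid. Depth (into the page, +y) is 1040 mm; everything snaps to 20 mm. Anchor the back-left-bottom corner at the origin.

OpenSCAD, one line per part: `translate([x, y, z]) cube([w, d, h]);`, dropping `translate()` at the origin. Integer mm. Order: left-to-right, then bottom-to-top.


cube([280, 1040, 160]);
translate([280, 0, 0]) cube([280, 1040, 320]);
translate([560, 0, 0]) cube([280, 1040, 480]);
translate([840, 0, 0]) cube([280, 1040, 640]);
translate([1120, 0, 0]) cube([280, 1040, 800]);
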